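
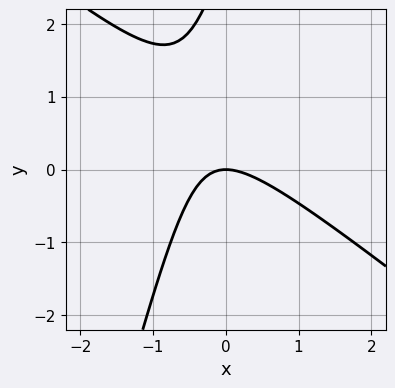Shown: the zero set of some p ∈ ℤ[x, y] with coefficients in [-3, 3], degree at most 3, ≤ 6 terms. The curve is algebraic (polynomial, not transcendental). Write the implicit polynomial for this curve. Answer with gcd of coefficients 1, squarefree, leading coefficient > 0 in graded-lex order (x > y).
3*x^2 + 3*x*y - y^2 + 3*y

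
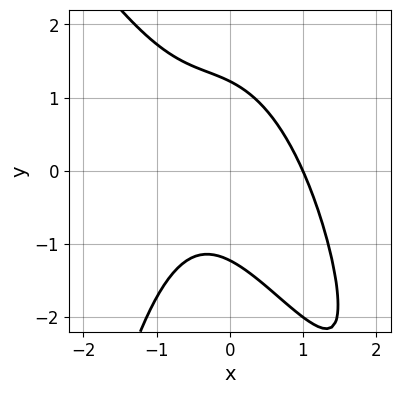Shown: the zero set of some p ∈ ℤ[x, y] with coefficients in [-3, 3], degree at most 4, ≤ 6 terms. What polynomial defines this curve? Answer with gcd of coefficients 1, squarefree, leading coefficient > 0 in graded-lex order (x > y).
(a) The degree is 3 — no degree-2 curve has this shape.
(b) From the visible intercepts: it crosses the x-axis at the gridline x = 1.
(c) Matching integer coefficients to the picture gives p.

3*x^3 + 2*x^2*y + 2*x*y + 2*y^2 - 3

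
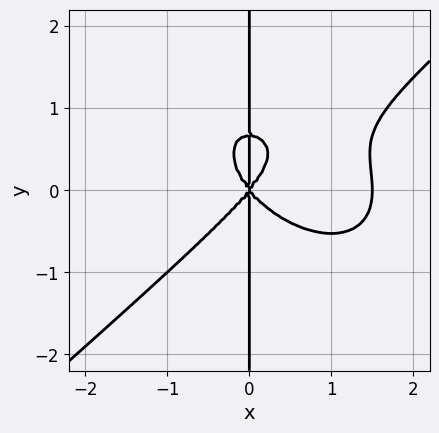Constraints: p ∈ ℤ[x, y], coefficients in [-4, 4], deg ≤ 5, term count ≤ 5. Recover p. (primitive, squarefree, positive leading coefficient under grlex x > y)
2*x^4 - 3*x*y^3 - 3*x^3 + 2*x*y^2

(a) deg p = 4. The shape is more complex than any degree-3 curve.
(b) From the axis intercepts and sections: every point of the y-axis in the box is on the curve; it crosses the x-axis at the gridline x = 0.
(c) Together with the visible shape, these determine p as stated.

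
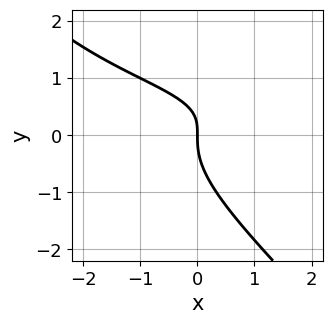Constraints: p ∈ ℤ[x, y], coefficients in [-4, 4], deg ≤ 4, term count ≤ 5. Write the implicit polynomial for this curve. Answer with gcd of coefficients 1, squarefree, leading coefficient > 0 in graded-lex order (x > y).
The degree is 3 — a generic line meets the curve in up to 3 points.
Against the integer gridlines: one x-axis crossing is at x = 0; it crosses the y-axis at the gridline y = 0.
Together with the visible shape, these determine p as stated.

x*y^2 + y^3 - x*y + x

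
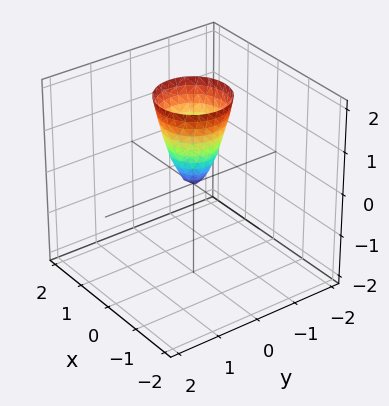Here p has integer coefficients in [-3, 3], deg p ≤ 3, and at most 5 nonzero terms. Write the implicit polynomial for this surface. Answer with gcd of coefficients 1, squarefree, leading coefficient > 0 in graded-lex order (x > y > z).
3*x^2 + 3*y^2 - z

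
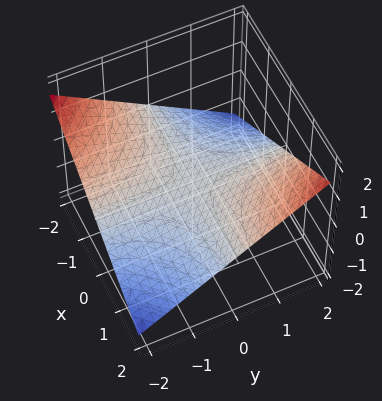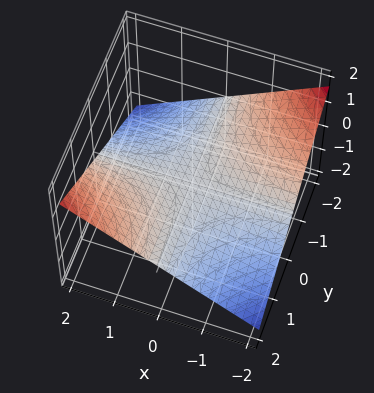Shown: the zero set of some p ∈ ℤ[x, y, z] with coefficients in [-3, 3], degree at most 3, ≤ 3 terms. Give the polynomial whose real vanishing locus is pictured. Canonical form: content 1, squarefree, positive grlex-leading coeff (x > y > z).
x*y - 3*z

1. deg p = 2. A hyperbolic paraboloid; a quadric.
2. Checking where it meets the axes: the visible x-axis segment lies entirely on the surface; every point of the y-axis in the box is on the surface; it crosses the z-axis at the gridline z = 0.
3. Together with the visible shape, these determine p as stated.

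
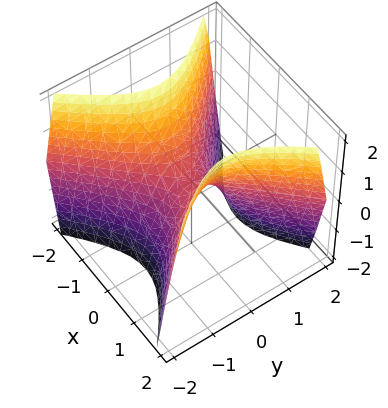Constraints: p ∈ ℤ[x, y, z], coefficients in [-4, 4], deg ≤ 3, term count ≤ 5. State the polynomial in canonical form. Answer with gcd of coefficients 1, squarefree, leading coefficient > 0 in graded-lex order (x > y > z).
The degree is 2 — a saddle surface; a quadric.
Symmetries: mirror symmetry x ↦ −x ⇒ only even powers of x; it's symmetric under y → −y, forcing even powers of y.
Observable constraints: it meets the y-axis at y = 0 (among the integer gridlines); it crosses the x-axis at the gridline x = 0; one z-axis crossing is at z = 0.
Fitting integer coefficients to these (and the overall shape) gives p.

3*x^2 - 3*y^2 - 2*z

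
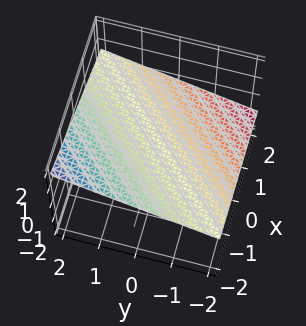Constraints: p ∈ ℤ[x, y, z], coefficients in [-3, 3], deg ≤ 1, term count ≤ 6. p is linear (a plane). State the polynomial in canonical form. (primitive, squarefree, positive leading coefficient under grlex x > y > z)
x - y + 3*z - 2

First, the degree is 1 — every cross-section is a straight line — this is a plane.
Then, observable constraints: it meets the y-axis at y = -2 (among the integer gridlines); it crosses the x-axis at the gridline x = 2.
Finally, the integer polynomial consistent with all of this is the stated p.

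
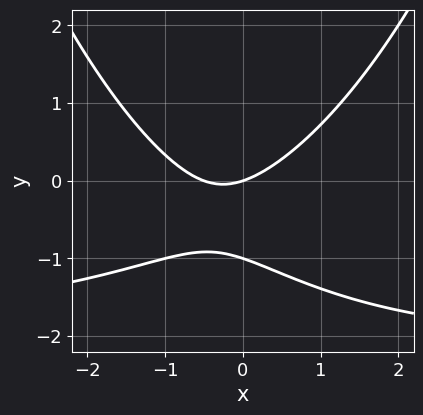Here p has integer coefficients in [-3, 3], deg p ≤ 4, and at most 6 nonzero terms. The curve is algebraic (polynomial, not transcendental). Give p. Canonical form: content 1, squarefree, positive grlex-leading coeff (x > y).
First, deg p = 3.
Next, from the axis intercepts and sections: among the integer gridlines, it crosses the y-axis at y ∈ {-1, 0}; it meets the x-axis at x = 0 (among the integer gridlines).
Finally, matching integer coefficients to the picture gives p.

x^2*y + 2*x^2 - 3*y^2 + x - 3*y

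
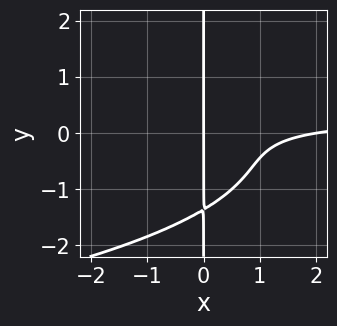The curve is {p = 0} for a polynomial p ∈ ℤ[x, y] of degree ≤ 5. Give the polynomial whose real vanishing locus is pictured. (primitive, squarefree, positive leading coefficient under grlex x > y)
3*x*y^3 + 3*x^2*y + 3*x*y^2 - x^2 + 2*x

1. deg p = 4. The shape is more complex than any degree-3 curve.
2. Observable constraints: the visible y-axis segment lies entirely on the curve; among the integer gridlines, it crosses the x-axis at x ∈ {0, 2}.
3. The integer polynomial consistent with all of this is the stated p.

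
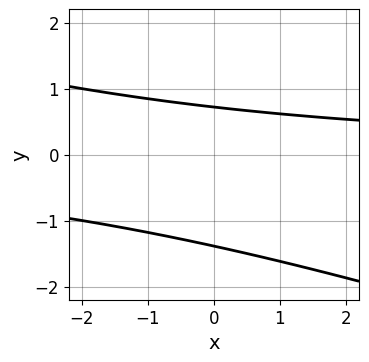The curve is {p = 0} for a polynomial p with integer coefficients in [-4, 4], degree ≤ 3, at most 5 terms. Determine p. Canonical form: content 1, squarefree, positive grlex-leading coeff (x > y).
x*y + 3*y^2 + 2*y - 3

1. Degree: no degree-1 curve has this shape, so deg p = 2.
2. Checking where it meets the axes: the curve avoids every integer x-axis point in the box.
3. Together with the visible shape, these determine p as stated.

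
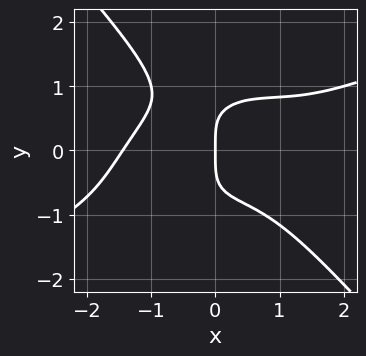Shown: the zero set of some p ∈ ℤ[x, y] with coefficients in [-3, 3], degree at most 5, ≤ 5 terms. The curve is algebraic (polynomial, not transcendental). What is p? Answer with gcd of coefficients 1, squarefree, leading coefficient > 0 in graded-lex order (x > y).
1. The degree is 4 — no degree-3 curve has this shape.
2. From the axis intercepts and sections: one x-axis crossing is at x = 0; one y-axis crossing is at y = 0.
3. Together with the visible shape, these determine p as stated.

x^4 - 2*x^3*y - 2*y^4 - 2*x*y^2 + 3*x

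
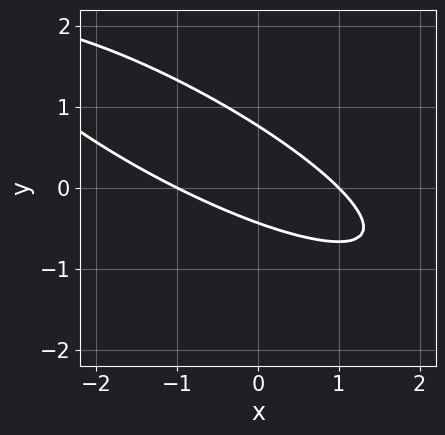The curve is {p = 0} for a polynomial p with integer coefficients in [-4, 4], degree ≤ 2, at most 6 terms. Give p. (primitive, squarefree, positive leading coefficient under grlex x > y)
deg p = 2.
Against the integer gridlines: among the integer gridlines, it crosses the x-axis at x ∈ {-1, 1}.
Assembling these constraints gives the stated polynomial.

x^2 + 3*x*y + 3*y^2 - y - 1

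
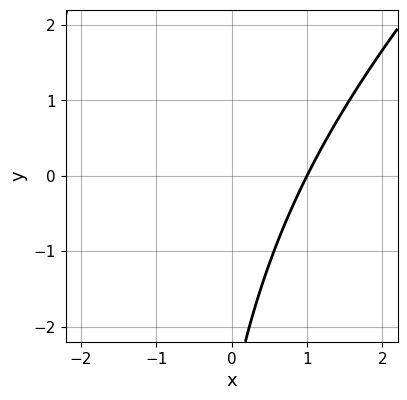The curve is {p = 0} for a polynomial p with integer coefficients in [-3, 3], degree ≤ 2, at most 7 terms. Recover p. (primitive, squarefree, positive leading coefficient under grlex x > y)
1. Degree: a generic line meets the curve in up to 2 points, so deg p = 2.
2. Checking where it meets the axes: it misses every integer gridline on the y-axis; one x-axis crossing is at x = 1.
3. Assembling these constraints gives the stated polynomial.

x^2 - x*y + 2*x - y - 3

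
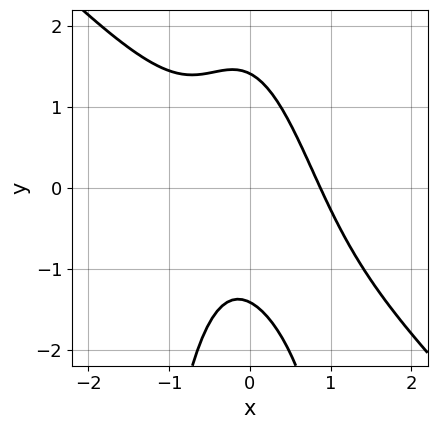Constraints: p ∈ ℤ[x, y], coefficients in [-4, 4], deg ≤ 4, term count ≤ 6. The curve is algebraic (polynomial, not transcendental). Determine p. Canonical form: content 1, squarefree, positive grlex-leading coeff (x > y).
3*x^3 + 3*x^2*y + x*y + y^2 - 2

1. deg p = 3. No degree-2 curve has this shape.
2. Solving for integer coefficients yields p as stated.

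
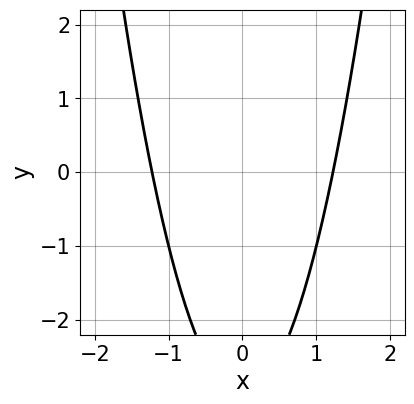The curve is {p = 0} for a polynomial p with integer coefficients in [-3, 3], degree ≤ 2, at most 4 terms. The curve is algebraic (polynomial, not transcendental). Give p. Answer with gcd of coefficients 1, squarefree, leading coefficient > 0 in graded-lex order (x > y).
First, degree: the shape is more complex than any degree-1 curve, so deg p = 2.
Then, symmetries: it's symmetric under x → −x, forcing even powers of x.
Then, checking where it meets the axes: no y-intercept at any integer in the box.
Finally, matching integer coefficients to the picture gives p.

2*x^2 - y - 3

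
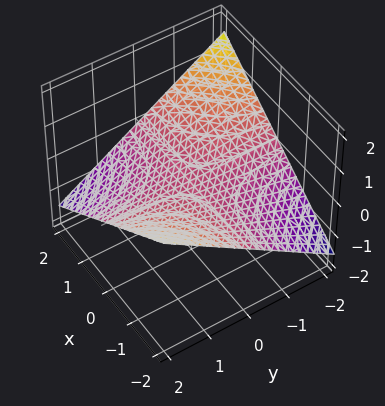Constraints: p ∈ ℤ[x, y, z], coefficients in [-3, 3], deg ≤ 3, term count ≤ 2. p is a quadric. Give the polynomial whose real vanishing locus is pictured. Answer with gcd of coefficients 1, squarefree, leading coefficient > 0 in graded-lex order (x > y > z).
1. Degree: a saddle surface; a quadric, so deg p = 2.
2. From the visible intercepts: every point of the y-axis in the box is on the surface; it meets the z-axis at z = 0 (among the integer gridlines); the visible x-axis segment lies entirely on the surface.
3. The integer polynomial consistent with all of this is the stated p.

x*y + 3*z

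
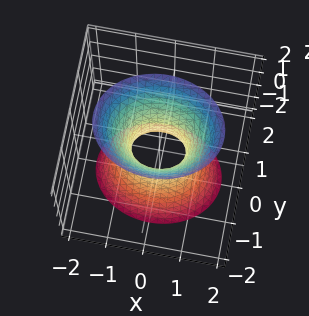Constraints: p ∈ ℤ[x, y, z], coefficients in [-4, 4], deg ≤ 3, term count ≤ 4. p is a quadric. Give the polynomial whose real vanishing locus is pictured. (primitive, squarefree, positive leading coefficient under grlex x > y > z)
First, degree: an hourglass — one-sheet hyperboloid; a quadric, so deg p = 2.
Then, symmetries: the y ↦ −y reflection is a symmetry, so y appears only in even powers; mirror symmetry x ↦ −x ⇒ only even powers of x; mirror symmetry z ↦ −z ⇒ only even powers of z.
Next, observable constraints: the surface avoids every integer z-axis point in the box.
Finally, together with the visible shape, these determine p as stated.

2*x^2 + 3*y^2 - z^2 - 1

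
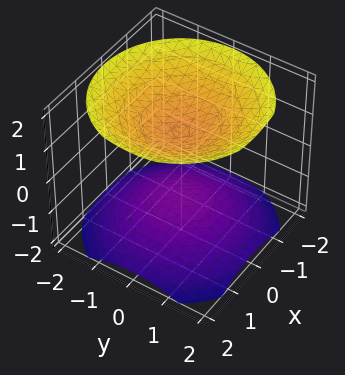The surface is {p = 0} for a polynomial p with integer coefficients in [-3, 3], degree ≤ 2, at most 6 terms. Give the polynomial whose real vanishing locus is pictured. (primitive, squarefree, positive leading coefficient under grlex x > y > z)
2*x^2 + 2*y^2 - 3*z^2 + 3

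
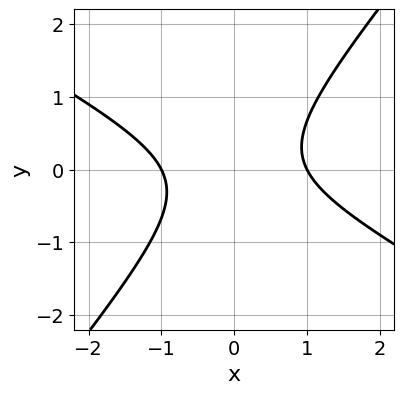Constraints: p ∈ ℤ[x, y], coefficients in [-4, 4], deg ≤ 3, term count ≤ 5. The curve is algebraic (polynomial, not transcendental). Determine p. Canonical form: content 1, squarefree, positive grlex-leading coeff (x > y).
2*x^2 + 2*x*y - 3*y^2 - 2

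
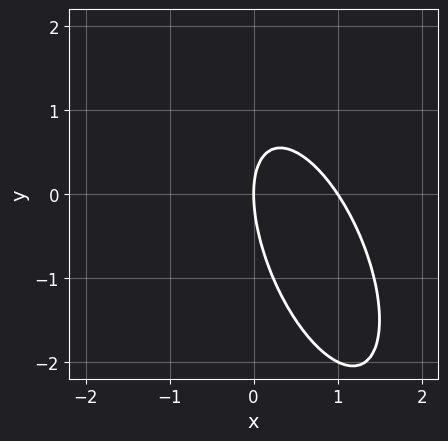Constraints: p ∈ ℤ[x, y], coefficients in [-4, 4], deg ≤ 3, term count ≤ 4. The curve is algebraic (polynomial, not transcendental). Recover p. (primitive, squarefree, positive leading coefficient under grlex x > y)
(a) deg p = 2.
(b) Observable constraints: it crosses the y-axis at the gridline y = 0; the x-axis gridline crossings are at x ∈ {0, 1}.
(c) Solving for integer coefficients yields p as stated.

3*x^2 + 2*x*y + y^2 - 3*x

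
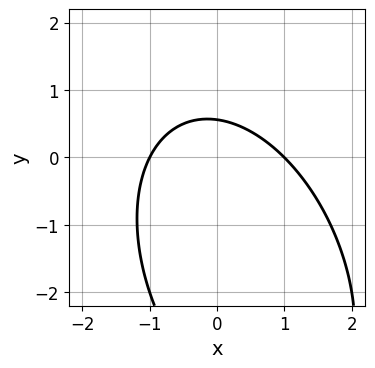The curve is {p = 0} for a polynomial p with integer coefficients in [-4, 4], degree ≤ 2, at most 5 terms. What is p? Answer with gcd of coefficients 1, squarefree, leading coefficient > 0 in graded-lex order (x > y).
2*x^2 + x*y + y^2 + 3*y - 2

Degree: no degree-1 curve has this shape, so deg p = 2.
Observable constraints: among the integer gridlines, it crosses the x-axis at x ∈ {-1, 1}.
The integer polynomial consistent with all of this is the stated p.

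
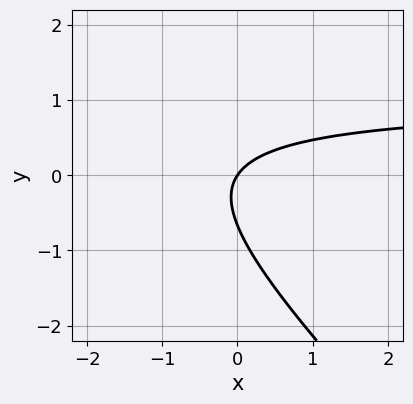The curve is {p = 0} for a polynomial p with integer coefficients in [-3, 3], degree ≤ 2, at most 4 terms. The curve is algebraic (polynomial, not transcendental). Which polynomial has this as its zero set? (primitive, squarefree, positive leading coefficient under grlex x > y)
3*x*y + 3*y^2 - 3*x + 2*y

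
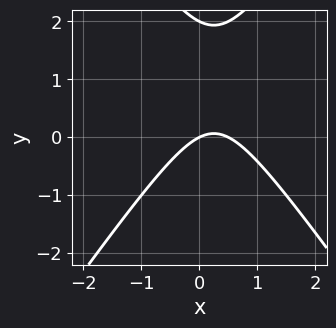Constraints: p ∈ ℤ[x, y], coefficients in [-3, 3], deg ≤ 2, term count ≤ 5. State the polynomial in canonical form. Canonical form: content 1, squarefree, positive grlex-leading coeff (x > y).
1. Degree: a generic line meets the curve in up to 2 points, so deg p = 2.
2. Against the integer gridlines: one x-axis crossing is at x = 0; among the integer gridlines, it crosses the y-axis at y ∈ {0, 2}.
3. Putting this together gives p.

2*x^2 - y^2 - x + 2*y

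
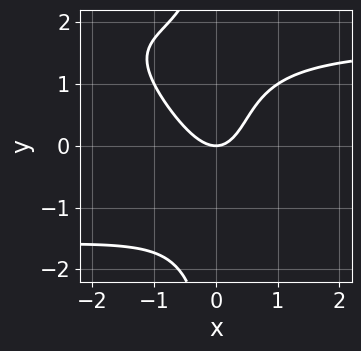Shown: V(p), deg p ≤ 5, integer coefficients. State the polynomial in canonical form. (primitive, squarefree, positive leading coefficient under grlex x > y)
1. The degree is 4 — no degree-3 curve has this shape.
2. From the visible intercepts: it meets the x-axis at x = 0 (among the integer gridlines); one y-axis crossing is at y = 0.
3. Assembling these constraints gives the stated polynomial.

x^2*y^2 + x*y^3 - 3*x^2 - x*y + 2*y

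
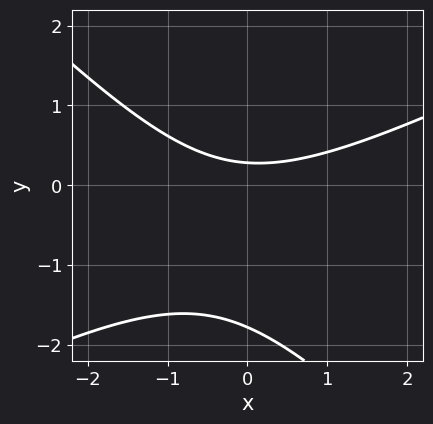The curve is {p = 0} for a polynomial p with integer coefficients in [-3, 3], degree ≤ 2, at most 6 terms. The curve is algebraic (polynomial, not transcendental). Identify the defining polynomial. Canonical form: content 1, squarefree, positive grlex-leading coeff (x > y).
x^2 - x*y - 2*y^2 - 3*y + 1

(a) The degree is 2 — a generic line meets the curve in up to 2 points.
(b) Observable constraints: the curve avoids every integer x-axis point in the box.
(c) These observations pin down the coefficients.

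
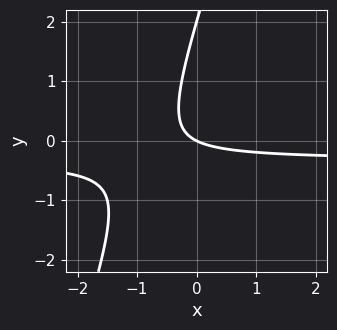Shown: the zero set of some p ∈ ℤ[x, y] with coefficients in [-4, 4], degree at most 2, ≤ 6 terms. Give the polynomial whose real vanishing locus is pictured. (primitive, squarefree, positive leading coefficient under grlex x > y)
3*x*y - y^2 + x + 2*y

(a) deg p = 2. The shape is more complex than any degree-1 curve.
(b) From the visible intercepts: among the integer gridlines, it crosses the y-axis at y ∈ {0, 2}; one x-axis crossing is at x = 0.
(c) Putting this together gives p.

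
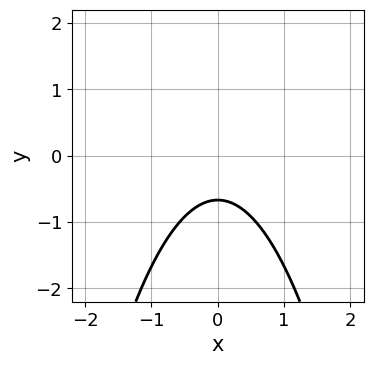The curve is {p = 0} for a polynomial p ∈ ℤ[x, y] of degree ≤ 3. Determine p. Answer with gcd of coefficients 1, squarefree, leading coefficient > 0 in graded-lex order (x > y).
3*x^2 + 3*y + 2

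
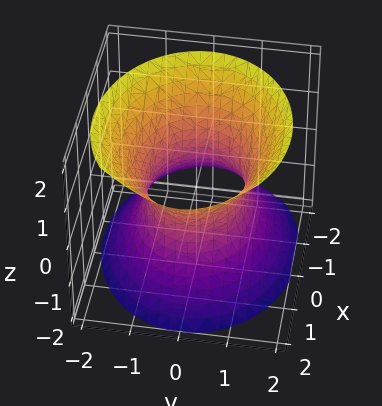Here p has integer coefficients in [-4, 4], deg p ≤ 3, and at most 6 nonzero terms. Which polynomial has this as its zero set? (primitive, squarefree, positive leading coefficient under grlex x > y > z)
2*x^2 - x*z + 3*y^2 - 2*z^2 - 3

First, degree: a generic line meets the surface in up to 2 points, so deg p = 2.
Next, against the integer gridlines: it misses every integer gridline on the z-axis; the y-axis gridline crossings are at y ∈ {-1, 1}.
Finally, assembling these constraints gives the stated polynomial.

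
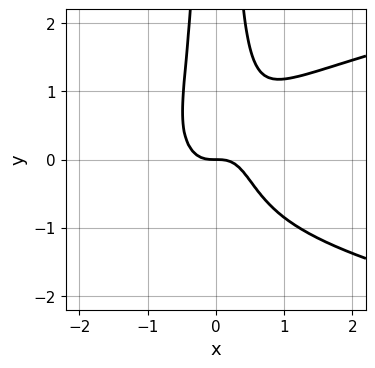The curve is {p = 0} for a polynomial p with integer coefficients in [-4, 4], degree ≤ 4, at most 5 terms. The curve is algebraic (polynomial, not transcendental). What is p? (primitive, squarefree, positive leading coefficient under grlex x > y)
3*x^2*y^2 - 3*x^3 - y

First, deg p = 4.
Then, from the axis intercepts and sections: it meets the x-axis at x = 0 (among the integer gridlines); it crosses the y-axis at the gridline y = 0.
Finally, the integer polynomial consistent with all of this is the stated p.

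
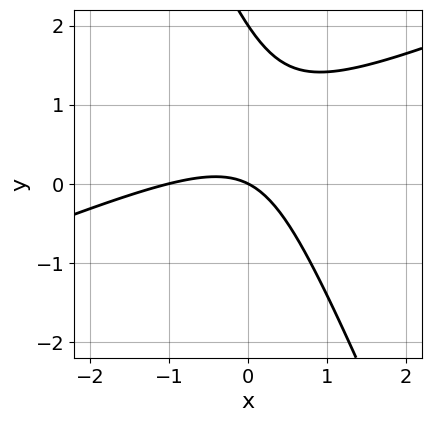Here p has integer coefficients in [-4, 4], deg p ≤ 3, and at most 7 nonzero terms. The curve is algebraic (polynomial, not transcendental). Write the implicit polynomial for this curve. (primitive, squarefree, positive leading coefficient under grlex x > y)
x^2 - 2*x*y - y^2 + x + 2*y

First, degree: a generic line meets the curve in up to 2 points, so deg p = 2.
Then, observable constraints: the x-axis gridline crossings are at x ∈ {-1, 0}; among the integer gridlines, it crosses the y-axis at y ∈ {0, 2}.
Finally, together with the visible shape, these determine p as stated.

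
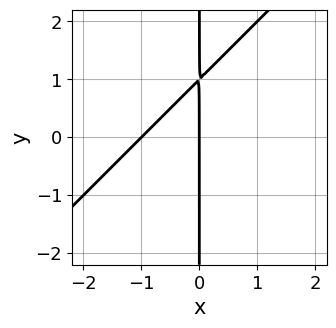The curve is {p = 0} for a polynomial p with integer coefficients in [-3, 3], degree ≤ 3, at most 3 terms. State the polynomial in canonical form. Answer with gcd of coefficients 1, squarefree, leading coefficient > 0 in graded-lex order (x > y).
x^2 - x*y + x

First, degree: the shape is more complex than any degree-1 curve, so deg p = 2.
Then, checking where it meets the axes: the x-axis gridline crossings are at x ∈ {-1, 0}; every point of the y-axis in the box is on the curve.
Finally, matching integer coefficients to the picture gives p.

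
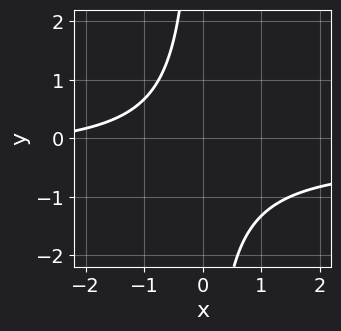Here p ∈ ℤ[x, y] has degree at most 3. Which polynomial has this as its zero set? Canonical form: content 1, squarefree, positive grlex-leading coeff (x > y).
deg p = 2. The shape is more complex than any degree-1 curve.
Reading off the gridlines: it misses every integer gridline on the x-axis; no y-intercept at any integer in the box.
Putting this together gives p.

3*x*y + x + 3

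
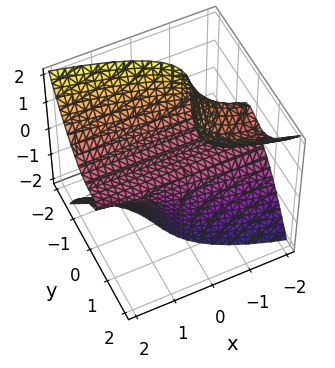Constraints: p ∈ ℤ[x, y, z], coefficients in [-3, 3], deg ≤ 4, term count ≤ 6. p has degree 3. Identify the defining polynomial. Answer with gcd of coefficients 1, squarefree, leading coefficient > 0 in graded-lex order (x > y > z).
2*x*z^2 + 3*y^3 - 2*y*z + 2*z

First, degree: a generic line meets the surface in up to 3 points, so deg p = 3.
Next, reading off the gridlines: every point of the x-axis in the box is on the surface; it crosses the z-axis at the gridline z = 0.
Finally, the integer polynomial consistent with all of this is the stated p.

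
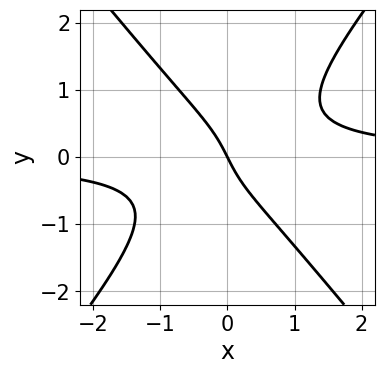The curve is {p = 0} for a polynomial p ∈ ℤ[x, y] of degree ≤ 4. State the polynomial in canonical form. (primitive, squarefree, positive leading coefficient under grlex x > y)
1. The degree is 3 — no degree-2 curve has this shape.
2. Checking where it meets the axes: it crosses the x-axis at the gridline x = 0; it crosses the y-axis at the gridline y = 0.
3. Fitting integer coefficients to these (and the overall shape) gives p.

3*x^2*y - 2*y^3 - 2*x - y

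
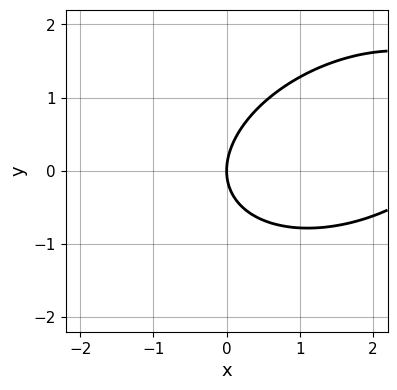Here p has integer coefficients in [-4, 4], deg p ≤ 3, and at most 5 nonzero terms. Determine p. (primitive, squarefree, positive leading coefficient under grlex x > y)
x^2 - x*y + 2*y^2 - 3*x

First, degree: no degree-1 curve has this shape, so deg p = 2.
Next, observable constraints: it crosses the y-axis at the gridline y = 0; it meets the x-axis at x = 0 (among the integer gridlines).
Finally, the integer polynomial consistent with all of this is the stated p.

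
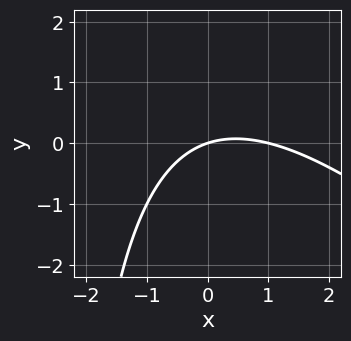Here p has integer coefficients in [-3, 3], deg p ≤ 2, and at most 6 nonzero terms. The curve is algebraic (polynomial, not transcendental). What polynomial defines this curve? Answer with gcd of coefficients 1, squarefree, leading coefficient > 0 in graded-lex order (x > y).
First, degree: no degree-1 curve has this shape, so deg p = 2.
Next, against the integer gridlines: the x-axis gridline crossings are at x ∈ {0, 1}; it crosses the y-axis at the gridline y = 0.
Finally, assembling these constraints gives the stated polynomial.

x^2 + x*y - x + 3*y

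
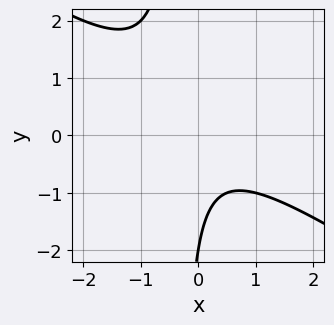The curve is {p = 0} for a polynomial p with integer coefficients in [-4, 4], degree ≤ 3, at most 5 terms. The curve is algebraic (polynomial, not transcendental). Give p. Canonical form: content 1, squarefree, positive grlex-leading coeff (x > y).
(a) deg p = 2. No degree-1 curve has this shape.
(b) Observable constraints: one y-axis crossing is at y = -2; it misses every integer gridline on the x-axis.
(c) Putting this together gives p.

2*x^2 + 3*x*y + y + 2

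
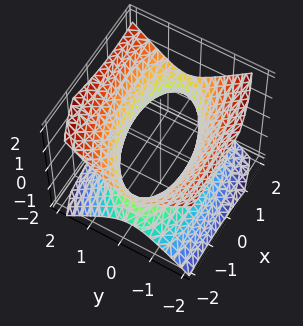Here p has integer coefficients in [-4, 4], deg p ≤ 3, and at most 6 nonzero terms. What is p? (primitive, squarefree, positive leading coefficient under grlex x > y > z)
x^2 - x*y + 3*y^2 - 3*z^2 - 3

1. The degree is 2 — no degree-1 surface has this shape.
2. Against the integer gridlines: among the integer gridlines, it crosses the y-axis at y ∈ {-1, 1}; the surface avoids every integer z-axis point in the box.
3. Fitting integer coefficients to these (and the overall shape) gives p.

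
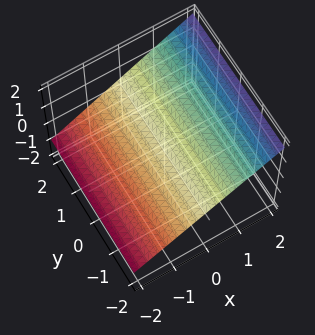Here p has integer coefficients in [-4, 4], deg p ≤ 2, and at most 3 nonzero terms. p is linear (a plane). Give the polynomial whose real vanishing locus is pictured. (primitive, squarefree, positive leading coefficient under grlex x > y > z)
(a) deg p = 1.
(b) From the axis intercepts and sections: one x-axis crossing is at x = -1; no y-intercept at any integer in the box.
(c) The integer polynomial consistent with all of this is the stated p.

2*x - 3*z + 2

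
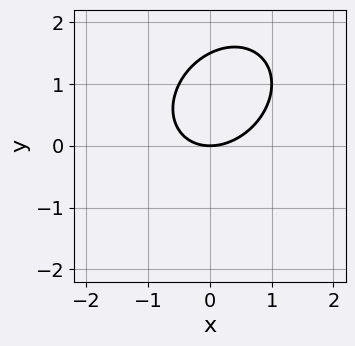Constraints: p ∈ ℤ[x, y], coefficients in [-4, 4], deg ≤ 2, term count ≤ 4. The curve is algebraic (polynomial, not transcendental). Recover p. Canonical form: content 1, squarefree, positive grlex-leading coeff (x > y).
2*x^2 - x*y + 2*y^2 - 3*y

(a) deg p = 2. The shape is more complex than any degree-1 curve.
(b) From the visible intercepts: it crosses the x-axis at the gridline x = 0; it crosses the y-axis at the gridline y = 0.
(c) These observations pin down the coefficients.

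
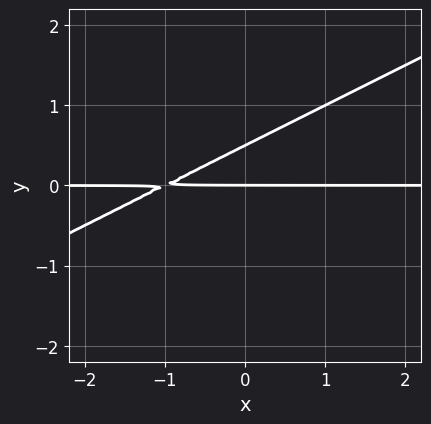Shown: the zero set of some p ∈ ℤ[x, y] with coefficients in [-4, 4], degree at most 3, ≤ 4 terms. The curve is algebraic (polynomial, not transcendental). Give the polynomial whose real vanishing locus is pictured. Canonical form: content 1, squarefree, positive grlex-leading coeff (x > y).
x*y - 2*y^2 + y

First, deg p = 2. The shape is more complex than any degree-1 curve.
Next, reading off the gridlines: every point of the x-axis in the box is on the curve; one y-axis crossing is at y = 0.
Finally, putting this together gives p.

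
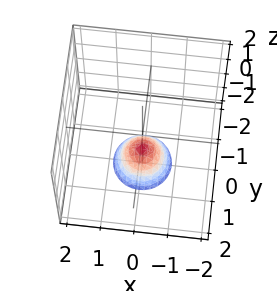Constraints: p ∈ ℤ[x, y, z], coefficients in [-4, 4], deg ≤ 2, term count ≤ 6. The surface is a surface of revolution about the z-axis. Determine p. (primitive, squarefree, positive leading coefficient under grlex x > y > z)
(a) The degree is 2 — no degree-1 surface has this shape.
(b) Symmetries: rotational symmetry about the z-axis ⇒ p depends on x, y only through x² + y².
(c) Observable constraints: a circular section at z = -2 has radius between 0 and 1; it crosses the z-axis at the gridline z = -1.
(d) The integer polynomial consistent with all of this is the stated p.

3*x^2 + 3*y^2 + 2*z + 2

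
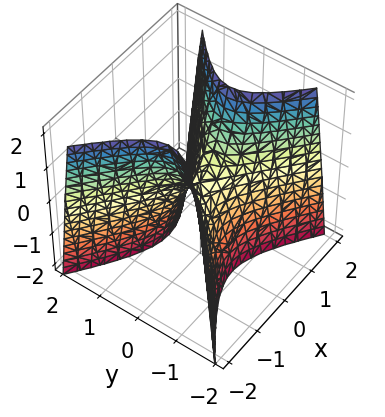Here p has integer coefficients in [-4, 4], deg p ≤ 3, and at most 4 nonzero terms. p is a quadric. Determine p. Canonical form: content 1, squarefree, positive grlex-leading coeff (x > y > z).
2*x^2 - 3*y^2 - z

(a) The degree is 2 — a saddle surface; a quadric.
(b) Symmetries: mirror symmetry y ↦ −y ⇒ only even powers of y; it's symmetric under x → −x, forcing even powers of x.
(c) Reading off the gridlines: one x-axis crossing is at x = 0; one z-axis crossing is at z = 0.
(d) Together with the visible shape, these determine p as stated.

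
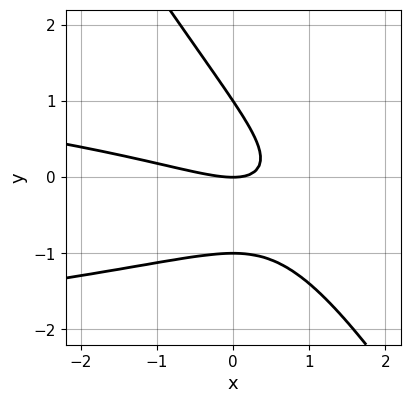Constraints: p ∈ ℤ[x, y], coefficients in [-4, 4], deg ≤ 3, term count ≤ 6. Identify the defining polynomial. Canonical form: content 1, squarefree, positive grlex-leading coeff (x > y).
1. deg p = 3. No degree-2 curve has this shape.
2. From the visible intercepts: it crosses the x-axis at the gridline x = 0; among the integer gridlines, it crosses the y-axis at y ∈ {-1, 0, 1}.
3. Putting this together gives p.

3*x*y^2 + 2*y^3 + x^2 + 3*x*y - 2*y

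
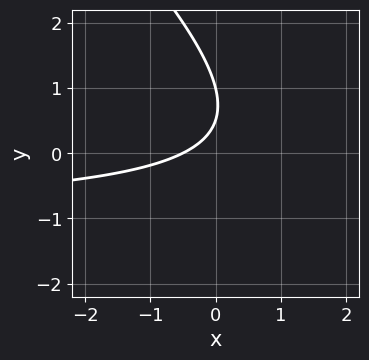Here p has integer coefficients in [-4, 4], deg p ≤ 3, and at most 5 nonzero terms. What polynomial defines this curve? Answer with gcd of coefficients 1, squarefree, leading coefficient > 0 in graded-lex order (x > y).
2*x*y + 2*y^2 + 2*x - 3*y + 1

(a) deg p = 2. A generic line meets the curve in up to 2 points.
(b) From the visible intercepts: it crosses the y-axis at the gridline y = 1.
(c) Matching integer coefficients to the picture gives p.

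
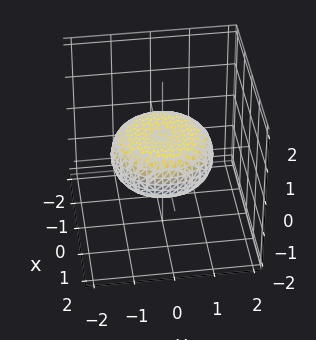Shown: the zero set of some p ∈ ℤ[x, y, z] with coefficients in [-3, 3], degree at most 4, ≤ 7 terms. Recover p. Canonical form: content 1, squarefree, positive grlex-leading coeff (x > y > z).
x^4 + 2*x^2*y^2 + y^4 - x^2 - y^2 + 3*z^2 - 1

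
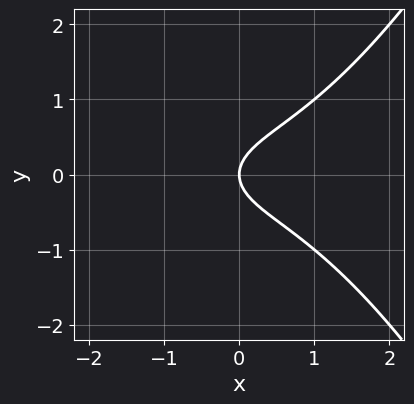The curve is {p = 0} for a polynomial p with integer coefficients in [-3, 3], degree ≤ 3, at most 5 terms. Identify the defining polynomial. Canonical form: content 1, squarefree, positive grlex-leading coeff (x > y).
deg p = 3.
Symmetries: mirror symmetry y ↦ −y ⇒ only even powers of y.
Against the integer gridlines: it meets the y-axis at y = 0 (among the integer gridlines); it crosses the x-axis at the gridline x = 0.
Putting this together gives p.

x^3 - 3*y^2 + 2*x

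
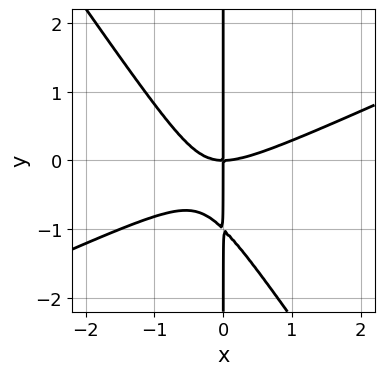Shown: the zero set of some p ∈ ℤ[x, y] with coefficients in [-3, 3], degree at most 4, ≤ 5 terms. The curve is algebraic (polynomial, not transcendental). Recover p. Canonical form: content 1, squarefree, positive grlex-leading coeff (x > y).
1. deg p = 3.
2. Against the integer gridlines: the visible y-axis segment lies entirely on the curve; one x-axis crossing is at x = 0.
3. The integer polynomial consistent with all of this is the stated p.

2*x^3 - 3*x^2*y - 3*x*y^2 - 3*x*y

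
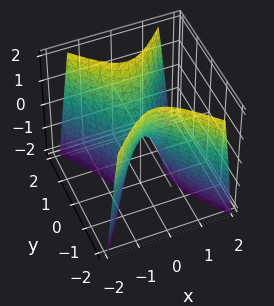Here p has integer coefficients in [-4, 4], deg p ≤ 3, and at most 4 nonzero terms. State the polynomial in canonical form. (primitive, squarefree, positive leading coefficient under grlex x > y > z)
1. Degree: a hyperbolic paraboloid; a quadric, so deg p = 2.
2. Symmetries: it's symmetric under x → −x, forcing even powers of x; it's symmetric under y → −y, forcing even powers of y.
3. Checking where it meets the axes: it meets the z-axis at z = 0 (among the integer gridlines); one y-axis crossing is at y = 0.
4. Matching integer coefficients to the picture gives p.

3*x^2 - 2*y^2 + z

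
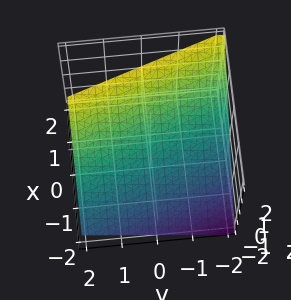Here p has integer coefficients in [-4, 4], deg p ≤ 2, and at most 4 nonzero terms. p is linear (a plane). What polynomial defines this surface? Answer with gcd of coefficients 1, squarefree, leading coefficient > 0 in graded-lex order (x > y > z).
3*x + y - 3*z + 2

1. deg p = 1. Every cross-section is a straight line — this is a plane.
2. Observable constraints: one y-axis crossing is at y = -2.
3. Solving for integer coefficients yields p as stated.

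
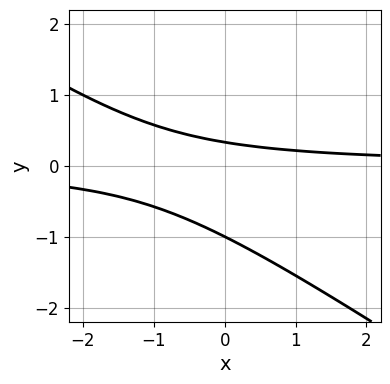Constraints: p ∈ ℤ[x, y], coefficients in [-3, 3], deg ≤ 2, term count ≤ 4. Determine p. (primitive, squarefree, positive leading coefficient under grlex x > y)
2*x*y + 3*y^2 + 2*y - 1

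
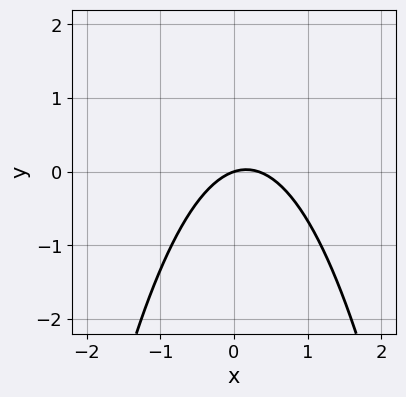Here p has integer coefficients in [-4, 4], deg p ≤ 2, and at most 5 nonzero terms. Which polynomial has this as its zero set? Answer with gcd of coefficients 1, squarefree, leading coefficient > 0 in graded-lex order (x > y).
Degree: a generic line meets the curve in up to 2 points, so deg p = 2.
Against the integer gridlines: it crosses the x-axis at the gridline x = 0; one y-axis crossing is at y = 0.
Fitting integer coefficients to these (and the overall shape) gives p.

3*x^2 - x + 3*y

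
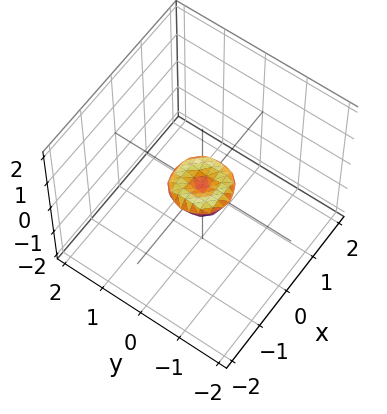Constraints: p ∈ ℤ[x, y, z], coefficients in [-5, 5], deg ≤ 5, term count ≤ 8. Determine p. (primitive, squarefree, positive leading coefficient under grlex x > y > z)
Degree: no degree-3 surface has this shape, so deg p = 4.
Symmetries: rotational symmetry about the z-axis ⇒ p depends on x, y only through x² + y².
Reading off the gridlines: a circular section at z = 0 has radius between 0 and 1; it crosses the z-axis at the gridline z = 0; it meets the y-axis at y = 0 (among the integer gridlines).
Solving for integer coefficients yields p as stated.

2*x^4 + 4*x^2*y^2 + 2*y^4 - x^2 - y^2 + 3*z^2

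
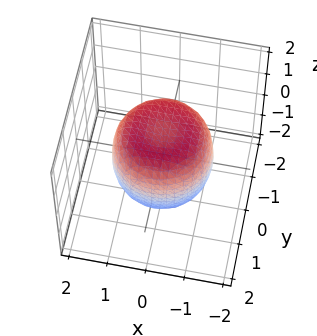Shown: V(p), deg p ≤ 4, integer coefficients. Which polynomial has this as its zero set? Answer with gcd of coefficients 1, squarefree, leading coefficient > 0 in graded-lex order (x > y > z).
x^4 + 2*x^2*y^2 + y^4 - x^2 - y^2 + z^2 - 1

1. The degree is 4 — no degree-3 surface has this shape.
2. Symmetries: rotational symmetry about the z-axis ⇒ p depends on x, y only through x² + y².
3. Checking where it meets the axes: a circular section at z = -1 has radius exactly 1; the z-axis gridline crossings are at z ∈ {-1, 1}.
4. Matching integer coefficients to the picture gives p.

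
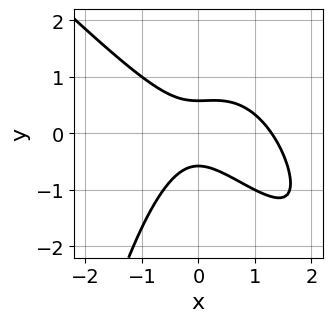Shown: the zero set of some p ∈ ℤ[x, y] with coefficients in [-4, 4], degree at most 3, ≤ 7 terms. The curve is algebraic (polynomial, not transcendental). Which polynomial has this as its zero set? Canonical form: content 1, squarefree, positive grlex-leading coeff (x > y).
Degree: the shape is more complex than any degree-2 curve, so deg p = 3.
The integer polynomial consistent with all of this is the stated p.

2*x^3 + 2*x^2*y - 2*x^2 + 3*y^2 - 1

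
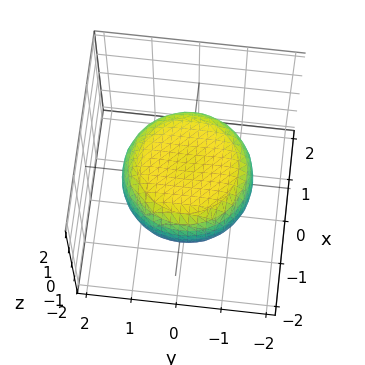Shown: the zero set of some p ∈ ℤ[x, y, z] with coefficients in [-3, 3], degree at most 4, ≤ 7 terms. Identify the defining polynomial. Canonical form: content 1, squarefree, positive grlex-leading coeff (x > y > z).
x^4 + 2*x^2*y^2 + y^4 - x^2 - y^2 + 3*z^2 - 2

First, degree: the shape is more complex than any degree-3 surface, so deg p = 4.
Next, symmetries: rotational symmetry about the z-axis ⇒ p depends on x, y only through x² + y².
Then, from the visible intercepts: a circular section at z = 0 has radius between 1 and 2.
Finally, solving for integer coefficients yields p as stated.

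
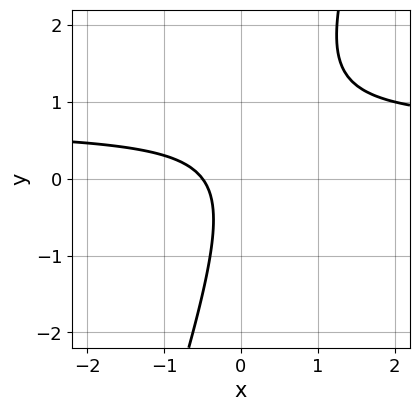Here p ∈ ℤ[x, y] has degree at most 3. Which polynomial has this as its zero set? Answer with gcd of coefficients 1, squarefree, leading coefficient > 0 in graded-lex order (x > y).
3*x*y - y^2 - 2*x - 1

deg p = 2.
From the axis intercepts and sections: no y-intercept at any integer in the box.
Together with the visible shape, these determine p as stated.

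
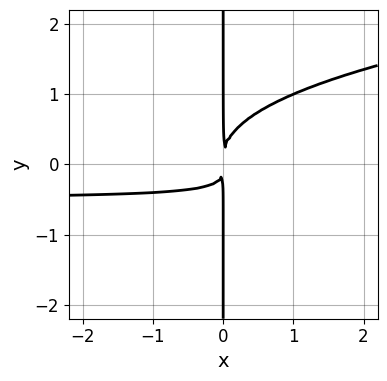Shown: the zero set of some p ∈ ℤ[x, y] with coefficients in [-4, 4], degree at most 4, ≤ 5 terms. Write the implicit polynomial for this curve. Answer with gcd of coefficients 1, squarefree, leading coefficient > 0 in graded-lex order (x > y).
3*x*y^3 - 2*x^2*y - x^2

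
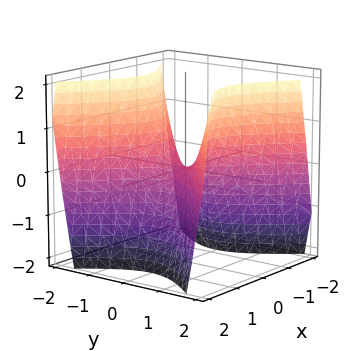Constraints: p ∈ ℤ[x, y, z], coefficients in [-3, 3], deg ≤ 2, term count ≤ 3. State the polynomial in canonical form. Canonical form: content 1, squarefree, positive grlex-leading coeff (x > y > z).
3*x^2 - 3*y^2 + 2*z

First, the degree is 2 — a hyperbolic paraboloid; a quadric.
Next, symmetries: the y ↦ −y reflection is a symmetry, so y appears only in even powers; the x ↦ −x reflection is a symmetry, so x appears only in even powers.
Next, against the integer gridlines: it meets the x-axis at x = 0 (among the integer gridlines); it meets the z-axis at z = 0 (among the integer gridlines); it crosses the y-axis at the gridline y = 0.
Finally, solving for integer coefficients yields p as stated.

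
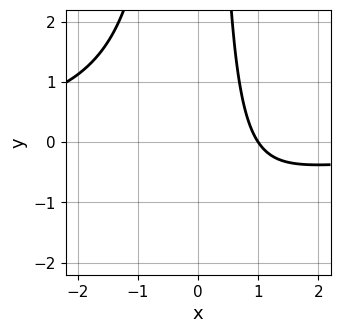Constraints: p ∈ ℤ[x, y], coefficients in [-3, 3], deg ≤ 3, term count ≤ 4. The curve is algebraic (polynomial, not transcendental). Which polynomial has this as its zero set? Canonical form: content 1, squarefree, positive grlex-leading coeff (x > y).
(a) The degree is 3 — a generic line meets the curve in up to 3 points.
(b) Reading off the gridlines: one x-axis crossing is at x = 1; the curve avoids every integer y-axis point in the box.
(c) Matching integer coefficients to the picture gives p.

2*x^2*y + 3*x - 3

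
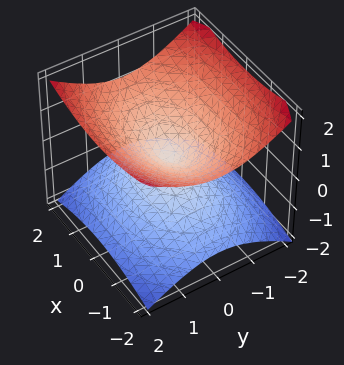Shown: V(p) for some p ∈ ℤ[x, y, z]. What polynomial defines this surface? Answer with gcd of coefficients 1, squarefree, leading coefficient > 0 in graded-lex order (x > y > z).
x^2 + 2*y^2 - 3*z^2

First, deg p = 2.
Next, symmetries: it's symmetric under y → −y, forcing even powers of y; the x ↦ −x reflection is a symmetry, so x appears only in even powers; it's symmetric under z → −z, forcing even powers of z.
Then, from the visible intercepts: one x-axis crossing is at x = 0; one y-axis crossing is at y = 0; it crosses the z-axis at the gridline z = 0.
Finally, these observations pin down the coefficients.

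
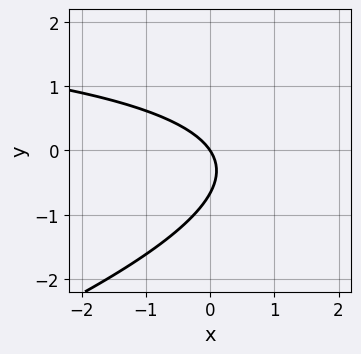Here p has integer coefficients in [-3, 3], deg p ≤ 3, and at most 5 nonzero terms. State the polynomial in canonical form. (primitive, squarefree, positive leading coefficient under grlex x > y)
1. The degree is 2 — the shape is more complex than any degree-1 curve.
2. From the visible intercepts: it crosses the y-axis at the gridline y = 0; one x-axis crossing is at x = 0.
3. The integer polynomial consistent with all of this is the stated p.

x*y - 3*y^2 - 3*x - 2*y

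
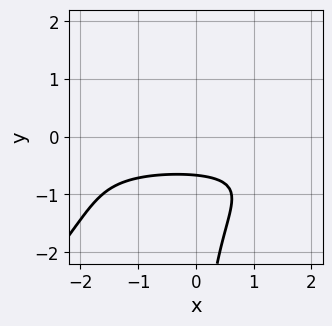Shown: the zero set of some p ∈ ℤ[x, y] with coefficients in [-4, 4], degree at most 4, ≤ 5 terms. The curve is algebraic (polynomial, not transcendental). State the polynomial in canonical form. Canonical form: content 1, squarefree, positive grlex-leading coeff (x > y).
x^2*y^2 - x*y^3 + 3*y + 2

First, deg p = 4. The shape is more complex than any degree-3 curve.
Next, reading off the gridlines: it misses every integer gridline on the x-axis.
Finally, putting this together gives p.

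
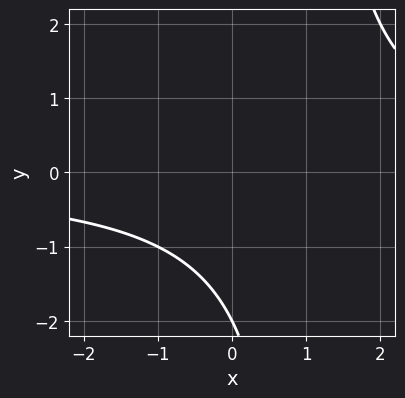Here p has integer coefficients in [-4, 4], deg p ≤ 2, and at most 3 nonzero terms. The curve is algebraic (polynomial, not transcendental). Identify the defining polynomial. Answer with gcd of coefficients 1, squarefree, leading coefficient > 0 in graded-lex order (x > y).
(a) deg p = 2.
(b) Observable constraints: it meets the y-axis at y = -2 (among the integer gridlines); the curve avoids every integer x-axis point in the box.
(c) Fitting integer coefficients to these (and the overall shape) gives p.

x*y - y - 2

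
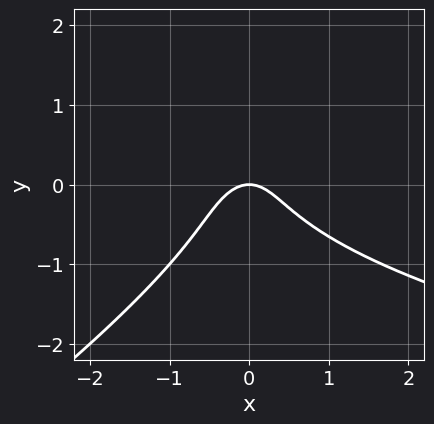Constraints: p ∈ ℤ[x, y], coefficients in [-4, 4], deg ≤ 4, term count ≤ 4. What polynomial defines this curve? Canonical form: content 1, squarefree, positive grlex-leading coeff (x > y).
(a) The degree is 3 — a generic line meets the curve in up to 3 points.
(b) Observable constraints: one x-axis crossing is at x = 0; one y-axis crossing is at y = 0.
(c) The integer polynomial consistent with all of this is the stated p.

2*x*y^2 - 3*y^3 - 3*x^2 - 2*y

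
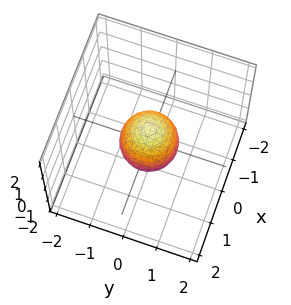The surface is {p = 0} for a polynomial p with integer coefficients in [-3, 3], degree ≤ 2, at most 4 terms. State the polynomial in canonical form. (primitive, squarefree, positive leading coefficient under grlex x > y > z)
3*x^2 + 3*y^2 + 2*z^2 - 2

First, the degree is 2 — bounded and convex; a quadric.
Then, symmetry: every cross-section ⟂ z is a circle, so x, y appear only via x² + y²; the z ↦ −z reflection is a symmetry, so z appears only in even powers.
Next, observable constraints: a circular section at z = 0 has radius between 0 and 1; among the integer gridlines, it crosses the z-axis at z ∈ {-1, 1}.
Finally, matching integer coefficients to the picture gives p.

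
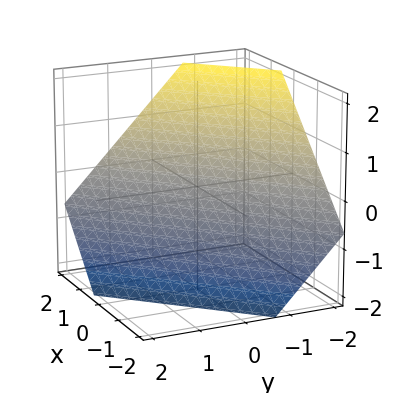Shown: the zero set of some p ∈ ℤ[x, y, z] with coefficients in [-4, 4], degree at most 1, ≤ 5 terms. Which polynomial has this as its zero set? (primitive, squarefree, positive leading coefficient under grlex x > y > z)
3*x - 3*y - 3*z - 2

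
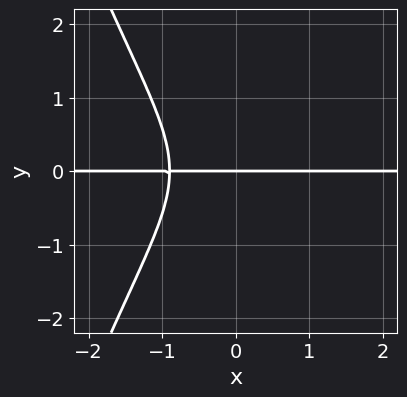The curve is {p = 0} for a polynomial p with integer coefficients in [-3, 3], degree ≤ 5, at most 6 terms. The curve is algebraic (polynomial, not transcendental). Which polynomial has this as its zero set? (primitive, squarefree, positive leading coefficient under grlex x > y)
1. The degree is 4 — a generic line meets the curve in up to 4 points.
2. From the visible intercepts: the visible x-axis segment lies entirely on the curve; it meets the y-axis at y = 0 (among the integer gridlines).
3. Together with the visible shape, these determine p as stated.

3*x^3*y - x^2*y + 3*y^3 + 3*y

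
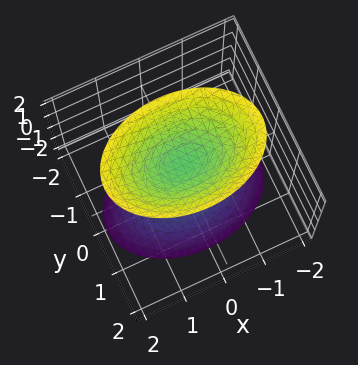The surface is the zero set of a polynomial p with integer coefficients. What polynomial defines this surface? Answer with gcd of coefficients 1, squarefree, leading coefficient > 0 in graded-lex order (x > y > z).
First, the picture has 2 separate pieces.
Next, degree: two separate bowl-shaped sheets opening away from each other; a quadric, so deg p = 2.
Then, symmetries: the z ↦ −z reflection is a symmetry, so z appears only in even powers; it's symmetric under x → −x, forcing even powers of x; it's symmetric under y → −y, forcing even powers of y.
Next, from the axis intercepts and sections: it misses every integer gridline on the y-axis; the surface avoids every integer x-axis point in the box; among the integer gridlines, it crosses the z-axis at z ∈ {-1, 1}.
Finally, fitting integer coefficients to these (and the overall shape) gives p.

x^2 + 2*y^2 - z^2 + 1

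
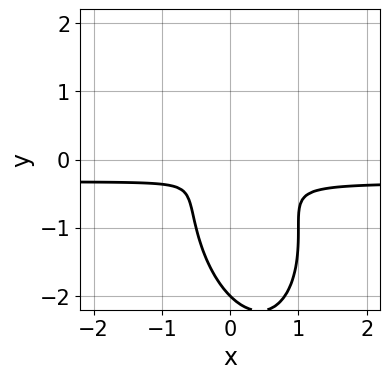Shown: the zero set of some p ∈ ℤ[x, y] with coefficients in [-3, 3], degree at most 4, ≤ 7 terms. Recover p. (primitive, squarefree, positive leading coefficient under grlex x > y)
3*x^2*y + x*y^2 + y^3 + x^2 + 2*y^2

(a) deg p = 3. No degree-2 curve has this shape.
(b) Checking where it meets the axes: it meets the y-axis at y = -2 (among the integer gridlines).
(c) Matching integer coefficients to the picture gives p.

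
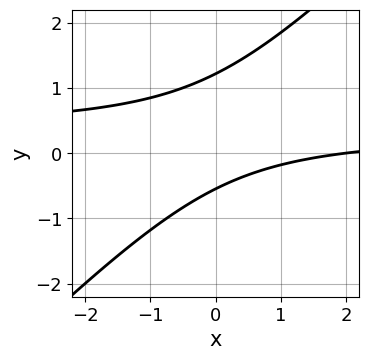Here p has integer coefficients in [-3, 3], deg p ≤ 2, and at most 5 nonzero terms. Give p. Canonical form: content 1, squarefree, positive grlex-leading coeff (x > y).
3*x*y - 3*y^2 - x + 2*y + 2

The degree is 2 — no degree-1 curve has this shape.
From the axis intercepts and sections: one x-axis crossing is at x = 2.
These observations pin down the coefficients.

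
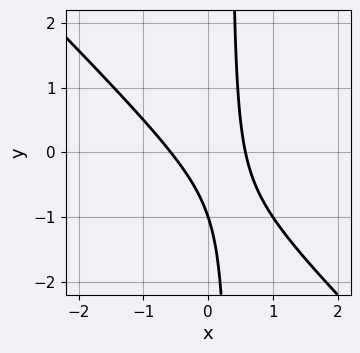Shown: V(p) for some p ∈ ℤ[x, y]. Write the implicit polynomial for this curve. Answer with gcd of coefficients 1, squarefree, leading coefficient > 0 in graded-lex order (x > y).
(a) deg p = 2.
(b) Against the integer gridlines: one y-axis crossing is at y = -1.
(c) Fitting integer coefficients to these (and the overall shape) gives p.

3*x^2 + 3*x*y - y - 1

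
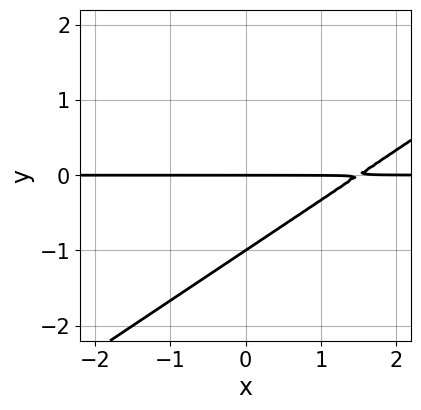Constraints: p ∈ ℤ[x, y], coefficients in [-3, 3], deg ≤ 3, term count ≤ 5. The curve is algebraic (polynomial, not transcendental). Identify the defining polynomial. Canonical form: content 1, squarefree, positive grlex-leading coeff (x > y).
First, deg p = 2.
Then, from the axis intercepts and sections: the y-axis gridline crossings are at y ∈ {-1, 0}; every point of the x-axis in the box is on the curve.
Finally, together with the visible shape, these determine p as stated.

2*x*y - 3*y^2 - 3*y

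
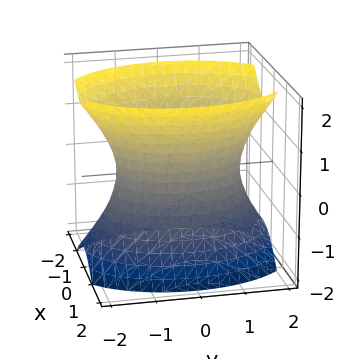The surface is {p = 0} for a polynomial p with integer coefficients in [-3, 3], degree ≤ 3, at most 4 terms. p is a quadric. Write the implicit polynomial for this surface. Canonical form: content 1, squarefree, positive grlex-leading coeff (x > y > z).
2*x^2 + y^2 - z^2 - 2

1. deg p = 2. One connected sheet with a waist; a quadric.
2. Symmetries: it's symmetric under z → −z, forcing even powers of z; it's symmetric under x → −x, forcing even powers of x; mirror symmetry y ↦ −y ⇒ only even powers of y.
3. From the axis intercepts and sections: the x-axis gridline crossings are at x ∈ {-1, 1}; the surface avoids every integer z-axis point in the box.
4. Putting this together gives p.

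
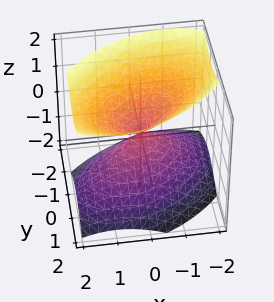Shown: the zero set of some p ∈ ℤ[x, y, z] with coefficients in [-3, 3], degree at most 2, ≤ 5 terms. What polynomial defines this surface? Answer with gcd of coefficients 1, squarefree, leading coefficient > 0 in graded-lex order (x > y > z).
2*x^2 - 2*x*y + 3*y^2 - 3*z^2

deg p = 2.
From the visible intercepts: one y-axis crossing is at y = 0; it meets the x-axis at x = 0 (among the integer gridlines).
Together with the visible shape, these determine p as stated.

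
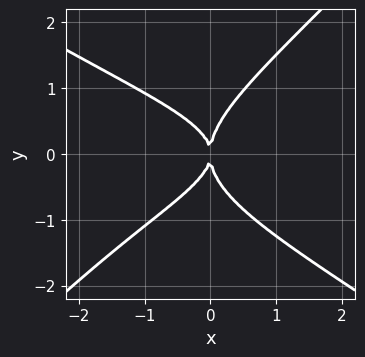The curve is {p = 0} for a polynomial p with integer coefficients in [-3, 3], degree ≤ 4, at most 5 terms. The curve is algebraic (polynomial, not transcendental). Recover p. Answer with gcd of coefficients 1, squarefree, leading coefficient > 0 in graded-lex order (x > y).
First, deg p = 4. The shape is more complex than any degree-3 curve.
Next, against the integer gridlines: it crosses the y-axis at the gridline y = 0; one x-axis crossing is at x = 0.
Finally, the integer polynomial consistent with all of this is the stated p.

2*x^2*y^2 + x*y^3 - 3*y^4 + 2*x*y^2 + 3*x^2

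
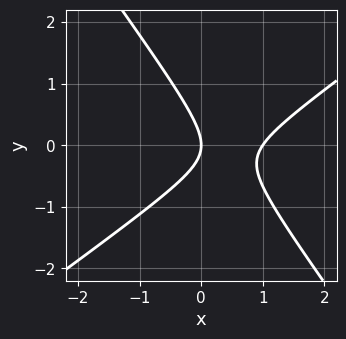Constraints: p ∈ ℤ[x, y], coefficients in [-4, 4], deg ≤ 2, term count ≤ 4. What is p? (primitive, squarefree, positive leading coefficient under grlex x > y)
3*x^2 - 2*x*y - 3*y^2 - 3*x

(a) The degree is 2 — a generic line meets the curve in up to 2 points.
(b) Reading off the gridlines: the x-axis gridline crossings are at x ∈ {0, 1}; it meets the y-axis at y = 0 (among the integer gridlines).
(c) The integer polynomial consistent with all of this is the stated p.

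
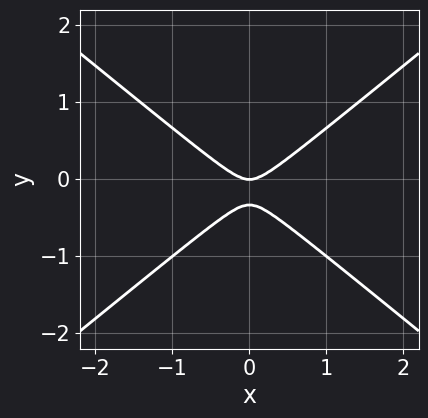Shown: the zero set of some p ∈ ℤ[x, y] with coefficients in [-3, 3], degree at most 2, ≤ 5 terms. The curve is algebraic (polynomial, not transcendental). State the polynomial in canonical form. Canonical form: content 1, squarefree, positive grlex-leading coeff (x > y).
2*x^2 - 3*y^2 - y

1. The degree is 2 — the shape is more complex than any degree-1 curve.
2. Symmetries: it's symmetric under x → −x, forcing even powers of x.
3. From the axis intercepts and sections: it crosses the y-axis at the gridline y = 0; one x-axis crossing is at x = 0.
4. The integer polynomial consistent with all of this is the stated p.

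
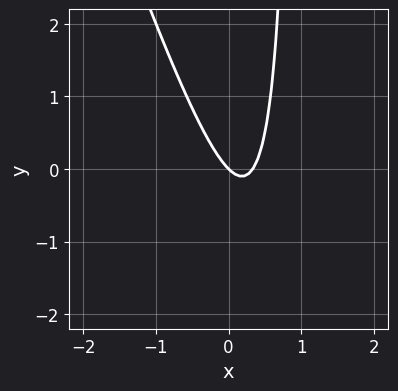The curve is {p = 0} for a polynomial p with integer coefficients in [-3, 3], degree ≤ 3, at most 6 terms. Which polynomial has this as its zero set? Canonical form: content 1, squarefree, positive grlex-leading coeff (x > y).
First, degree: no degree-1 curve has this shape, so deg p = 2.
Then, checking where it meets the axes: one x-axis crossing is at x = 0; it meets the y-axis at y = 0 (among the integer gridlines).
Finally, these observations pin down the coefficients.

3*x^2 + x*y - x - y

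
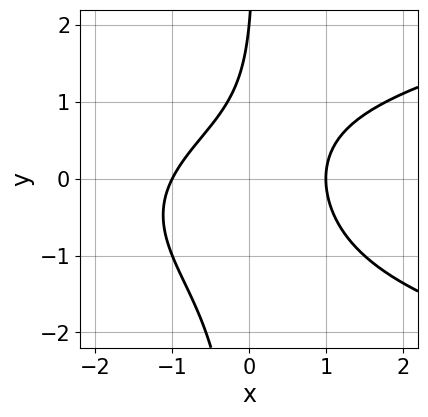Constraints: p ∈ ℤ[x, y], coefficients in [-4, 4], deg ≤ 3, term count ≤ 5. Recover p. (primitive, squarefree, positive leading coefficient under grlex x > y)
1. The degree is 3 — no degree-2 curve has this shape.
2. Checking where it meets the axes: the x-axis gridline crossings are at x ∈ {-1, 1}; it crosses the y-axis at the gridline y = 2.
3. Putting this together gives p.

2*x*y^2 - 2*x^2 + x*y - y + 2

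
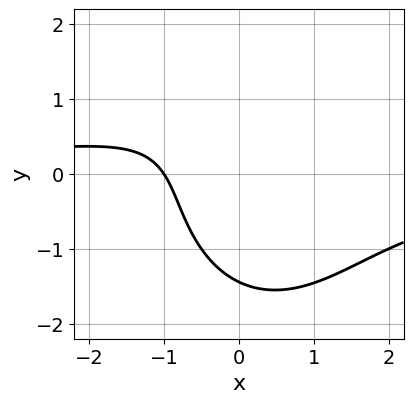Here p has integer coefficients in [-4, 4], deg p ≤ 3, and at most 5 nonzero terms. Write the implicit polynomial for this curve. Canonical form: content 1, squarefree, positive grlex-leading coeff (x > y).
First, the degree is 3 — the shape is more complex than any degree-2 curve.
Next, against the integer gridlines: it crosses the x-axis at the gridline x = -1.
Finally, fitting integer coefficients to these (and the overall shape) gives p.

2*x^2*y + y^3 + 3*x + 3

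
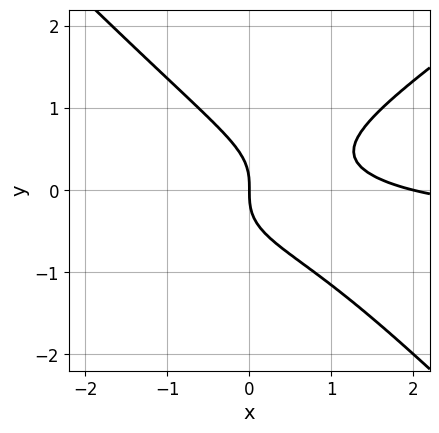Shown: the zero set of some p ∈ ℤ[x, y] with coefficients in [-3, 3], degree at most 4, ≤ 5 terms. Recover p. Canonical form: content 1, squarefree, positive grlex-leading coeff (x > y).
2*x^2*y - x*y^2 - 3*y^3 + x^2 - 2*x

1. deg p = 3.
2. Checking where it meets the axes: the x-axis gridline crossings are at x ∈ {0, 2}; it crosses the y-axis at the gridline y = 0.
3. These observations pin down the coefficients.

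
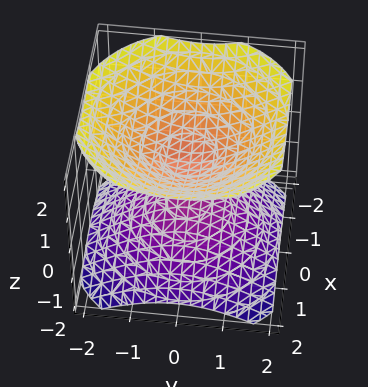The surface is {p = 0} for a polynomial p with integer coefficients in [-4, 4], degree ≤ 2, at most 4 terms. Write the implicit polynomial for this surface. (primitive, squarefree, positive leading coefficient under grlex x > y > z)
(a) The picture has 2 separate pieces.
(b) Degree: two separate bowl-shaped sheets opening away from each other; a quadric, so deg p = 2.
(c) Symmetry: every cross-section ⟂ z is a circle, so x, y appear only via x² + y²; it's symmetric under z → −z, forcing even powers of z.
(d) From the axis intercepts and sections: a circular section at z = -1 has radius exactly 1; no x-intercept at any integer in the box.
(e) Putting this together gives p.

2*x^2 + 2*y^2 - 3*z^2 + 1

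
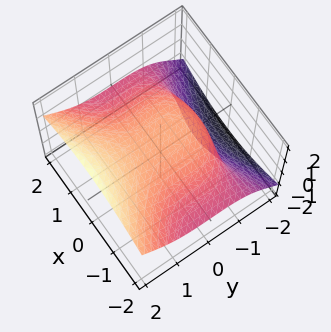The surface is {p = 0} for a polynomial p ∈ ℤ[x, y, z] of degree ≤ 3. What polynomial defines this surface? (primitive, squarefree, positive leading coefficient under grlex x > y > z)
1. deg p = 3. No degree-2 surface has this shape.
2. From the visible intercepts: the surface avoids every integer x-axis point in the box.
3. Assembling these constraints gives the stated polynomial.

3*x^2*z - 2*y^3 + 3*z^3 - 2*z - 3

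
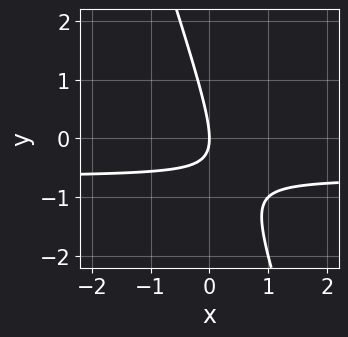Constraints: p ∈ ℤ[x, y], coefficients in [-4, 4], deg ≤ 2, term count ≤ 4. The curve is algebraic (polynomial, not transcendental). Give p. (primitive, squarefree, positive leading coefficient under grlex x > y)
3*x*y + y^2 + 2*x

(a) The degree is 2 — a generic line meets the curve in up to 2 points.
(b) Observable constraints: it meets the y-axis at y = 0 (among the integer gridlines); one x-axis crossing is at x = 0.
(c) Solving for integer coefficients yields p as stated.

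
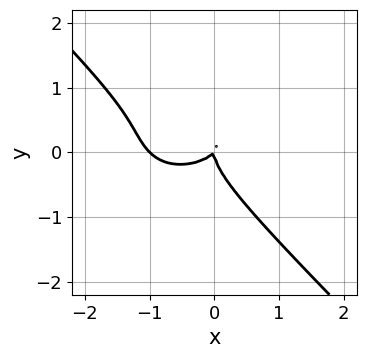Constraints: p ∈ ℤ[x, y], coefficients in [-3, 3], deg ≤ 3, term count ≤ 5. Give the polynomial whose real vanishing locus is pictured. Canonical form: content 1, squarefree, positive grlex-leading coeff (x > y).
First, the degree is 3 — a generic line meets the curve in up to 3 points.
Then, reading off the gridlines: the x-axis gridline crossings are at x ∈ {-1, 0}; it meets the y-axis at y = 0 (among the integer gridlines).
Finally, assembling these constraints gives the stated polynomial.

x^3 + x*y^2 + 2*y^3 + x^2 - x*y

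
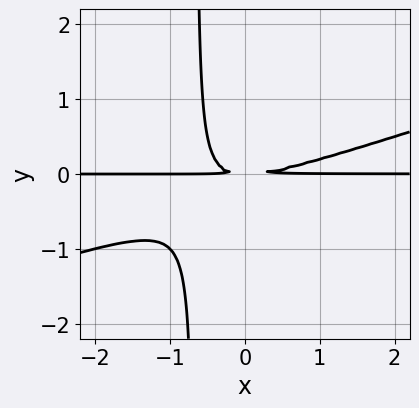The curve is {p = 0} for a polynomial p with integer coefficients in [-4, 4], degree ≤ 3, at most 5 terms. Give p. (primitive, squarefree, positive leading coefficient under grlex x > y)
x^2*y - 3*x*y^2 - 2*y^2

1. deg p = 3. The shape is more complex than any degree-2 curve.
2. Reading off the gridlines: every point of the x-axis in the box is on the curve.
3. Putting this together gives p.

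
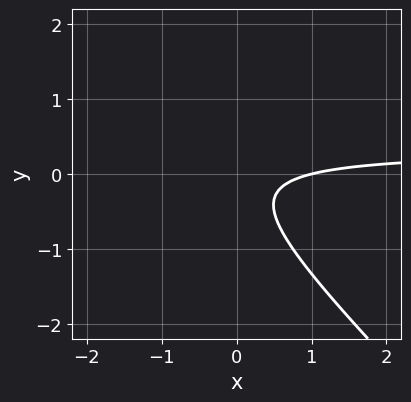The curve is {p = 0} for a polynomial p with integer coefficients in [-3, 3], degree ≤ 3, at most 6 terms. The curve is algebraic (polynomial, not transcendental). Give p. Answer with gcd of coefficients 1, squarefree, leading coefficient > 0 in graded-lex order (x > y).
deg p = 2. The shape is more complex than any degree-1 curve.
From the visible intercepts: the curve avoids every integer y-axis point in the box; it crosses the x-axis at the gridline x = 1.
These observations pin down the coefficients.

3*x*y + 3*y^2 - x + y + 1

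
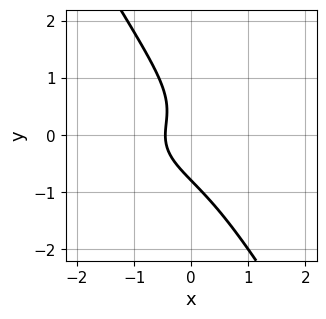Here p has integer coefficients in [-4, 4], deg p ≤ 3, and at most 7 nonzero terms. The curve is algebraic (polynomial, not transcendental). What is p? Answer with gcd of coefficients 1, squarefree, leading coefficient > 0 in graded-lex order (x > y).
x^3 + 3*x*y^2 + 2*y^3 + 2*x + 1

(a) deg p = 3. A generic line meets the curve in up to 3 points.
(b) Putting this together gives p.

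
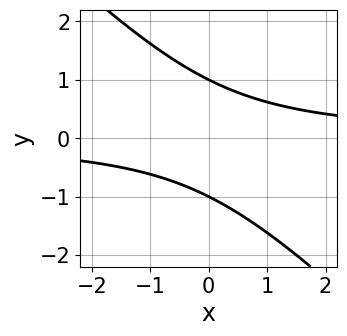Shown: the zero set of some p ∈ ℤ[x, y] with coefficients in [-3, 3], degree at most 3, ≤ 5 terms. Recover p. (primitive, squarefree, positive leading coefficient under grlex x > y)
x*y + y^2 - 1

The degree is 2 — the shape is more complex than any degree-1 curve.
Checking where it meets the axes: it misses every integer gridline on the x-axis; the y-axis gridline crossings are at y ∈ {-1, 1}.
Matching integer coefficients to the picture gives p.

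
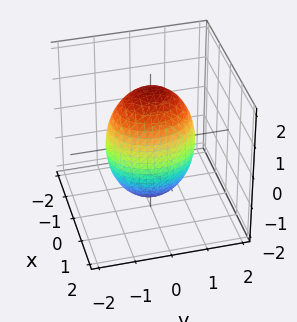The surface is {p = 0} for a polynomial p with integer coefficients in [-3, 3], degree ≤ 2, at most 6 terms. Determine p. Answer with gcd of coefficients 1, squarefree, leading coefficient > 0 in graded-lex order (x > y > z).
3*x^2 + 2*y^2 + z^2 - 3

(a) The degree is 2 — a closed, bounded, convex surface; a quadric.
(b) Symmetries: mirror symmetry x ↦ −x ⇒ only even powers of x; it's symmetric under y → −y, forcing even powers of y; mirror symmetry z ↦ −z ⇒ only even powers of z.
(c) Reading off the gridlines: among the integer gridlines, it crosses the x-axis at x ∈ {-1, 1}.
(d) Putting this together gives p.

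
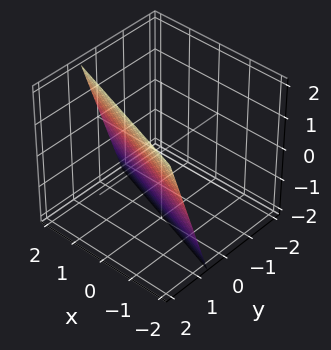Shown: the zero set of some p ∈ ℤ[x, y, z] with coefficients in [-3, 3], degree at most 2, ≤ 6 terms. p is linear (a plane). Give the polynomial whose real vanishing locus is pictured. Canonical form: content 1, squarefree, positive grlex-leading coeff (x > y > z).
(a) Degree: every cross-section is a straight line — this is a plane, so deg p = 1.
(b) From the visible intercepts: it meets the x-axis at x = 2 (among the integer gridlines); it meets the z-axis at z = -2 (among the integer gridlines).
(c) Matching integer coefficients to the picture gives p.

x + 3*y - z - 2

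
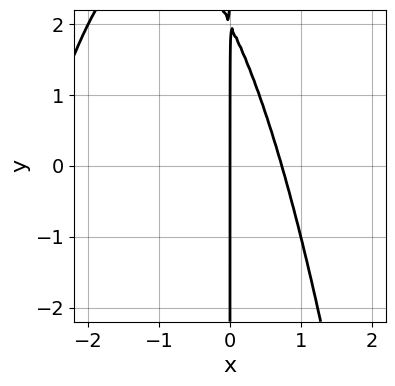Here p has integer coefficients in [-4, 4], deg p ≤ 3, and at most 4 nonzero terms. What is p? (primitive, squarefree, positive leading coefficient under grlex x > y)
x^3 + 2*x^2 + x*y - 2*x

First, deg p = 3. No degree-2 curve has this shape.
Then, checking where it meets the axes: one x-axis crossing is at x = 0; every point of the y-axis in the box is on the curve.
Finally, these observations pin down the coefficients.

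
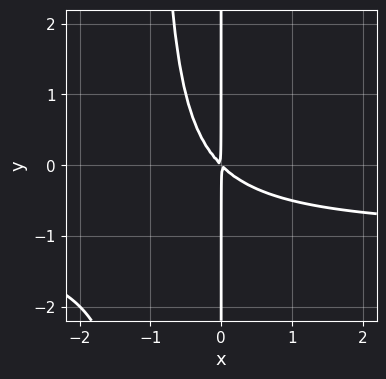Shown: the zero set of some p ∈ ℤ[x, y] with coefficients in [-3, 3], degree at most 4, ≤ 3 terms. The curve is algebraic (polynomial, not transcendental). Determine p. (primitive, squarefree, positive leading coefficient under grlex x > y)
x^2*y + x^2 + x*y

The degree is 3 — a generic line meets the curve in up to 3 points.
From the axis intercepts and sections: every point of the y-axis in the box is on the curve.
Matching integer coefficients to the picture gives p.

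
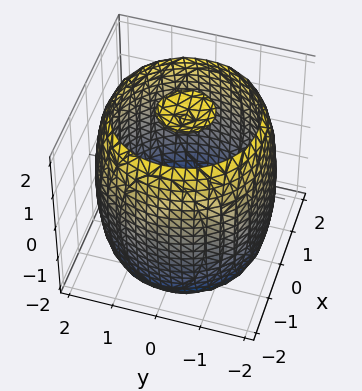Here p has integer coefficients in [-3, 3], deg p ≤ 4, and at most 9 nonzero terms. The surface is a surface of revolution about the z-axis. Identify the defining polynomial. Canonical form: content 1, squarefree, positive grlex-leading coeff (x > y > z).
x^4 + 2*x^2*y^2 + y^4 - 3*x^2 - 3*y^2 + z^2 - 3

First, the picture has 3 separate pieces. They look like related sheets of one shape, so recover p as a whole.
Next, the degree is 4 — no degree-3 surface has this shape.
Next, symmetries: the surface is invariant under rotation about z: p = q(x² + y², z).
Then, reading off the gridlines: a circular section at z = -2 has radius between 0 and 1.
Finally, solving for integer coefficients yields p as stated.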